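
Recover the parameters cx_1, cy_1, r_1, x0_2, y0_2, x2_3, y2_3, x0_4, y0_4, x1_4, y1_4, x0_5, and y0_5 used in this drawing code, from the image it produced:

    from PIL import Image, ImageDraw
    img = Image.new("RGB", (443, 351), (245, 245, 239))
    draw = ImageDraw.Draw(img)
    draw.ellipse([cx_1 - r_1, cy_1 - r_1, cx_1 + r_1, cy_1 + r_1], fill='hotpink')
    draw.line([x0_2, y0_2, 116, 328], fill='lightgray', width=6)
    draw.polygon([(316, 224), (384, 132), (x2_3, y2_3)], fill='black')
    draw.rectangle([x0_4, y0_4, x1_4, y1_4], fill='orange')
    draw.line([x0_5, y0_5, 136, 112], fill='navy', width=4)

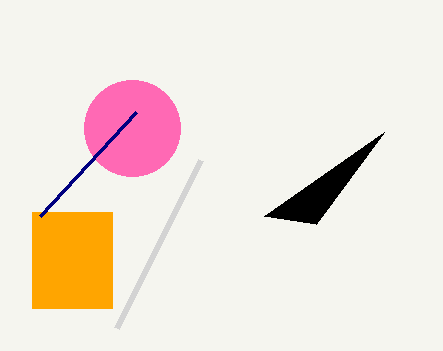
cx_1 = 132
cy_1 = 128
r_1 = 48
x0_2 = 200
y0_2 = 160
x2_3 = 264
y2_3 = 216
x0_4 = 32
y0_4 = 212
x1_4 = 112
y1_4 = 308
x0_5 = 40
y0_5 = 216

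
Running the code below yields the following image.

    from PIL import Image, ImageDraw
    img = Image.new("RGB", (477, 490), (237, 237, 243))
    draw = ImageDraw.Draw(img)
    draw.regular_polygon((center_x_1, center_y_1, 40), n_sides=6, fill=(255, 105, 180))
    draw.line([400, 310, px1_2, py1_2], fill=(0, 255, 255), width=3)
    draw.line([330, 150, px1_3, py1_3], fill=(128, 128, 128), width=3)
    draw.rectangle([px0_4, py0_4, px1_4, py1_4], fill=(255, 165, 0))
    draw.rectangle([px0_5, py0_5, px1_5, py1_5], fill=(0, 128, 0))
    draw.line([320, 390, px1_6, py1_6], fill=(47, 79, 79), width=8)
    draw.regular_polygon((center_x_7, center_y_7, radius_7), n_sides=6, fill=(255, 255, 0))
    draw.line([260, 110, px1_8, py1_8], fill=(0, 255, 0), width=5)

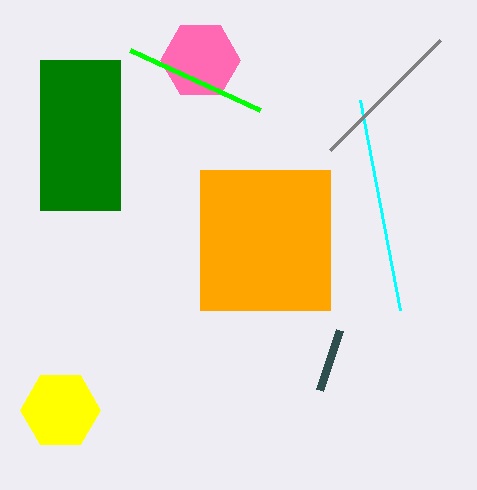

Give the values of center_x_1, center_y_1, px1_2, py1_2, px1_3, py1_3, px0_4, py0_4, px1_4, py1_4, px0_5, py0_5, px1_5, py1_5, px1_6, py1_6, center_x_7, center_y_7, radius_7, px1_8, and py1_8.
center_x_1 = 200
center_y_1 = 60
px1_2 = 360
py1_2 = 100
px1_3 = 440
py1_3 = 40
px0_4 = 200
py0_4 = 170
px1_4 = 330
py1_4 = 310
px0_5 = 40
py0_5 = 60
px1_5 = 120
py1_5 = 210
px1_6 = 340
py1_6 = 330
center_x_7 = 60
center_y_7 = 410
radius_7 = 40
px1_8 = 130
py1_8 = 50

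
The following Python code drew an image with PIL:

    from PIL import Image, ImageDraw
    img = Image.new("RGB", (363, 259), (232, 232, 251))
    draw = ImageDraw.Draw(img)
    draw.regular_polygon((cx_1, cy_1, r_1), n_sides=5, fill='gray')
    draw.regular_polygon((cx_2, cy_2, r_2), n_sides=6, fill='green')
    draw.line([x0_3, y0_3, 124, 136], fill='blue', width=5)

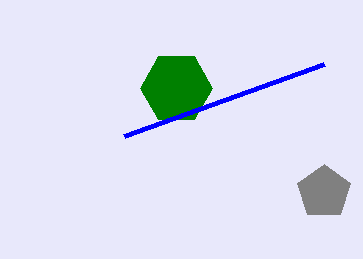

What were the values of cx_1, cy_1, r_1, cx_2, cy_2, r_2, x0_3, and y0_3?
cx_1 = 324; cy_1 = 192; r_1 = 28; cx_2 = 176; cy_2 = 88; r_2 = 36; x0_3 = 324; y0_3 = 64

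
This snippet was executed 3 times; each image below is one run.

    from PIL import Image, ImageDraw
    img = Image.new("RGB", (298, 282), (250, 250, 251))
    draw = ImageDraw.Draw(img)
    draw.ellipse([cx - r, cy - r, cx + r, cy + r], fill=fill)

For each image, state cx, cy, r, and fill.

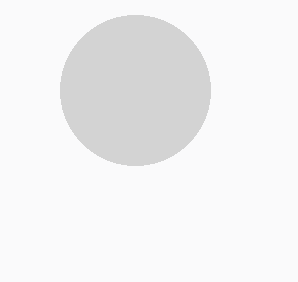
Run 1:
cx = 135
cy = 90
r = 75
fill = 'lightgray'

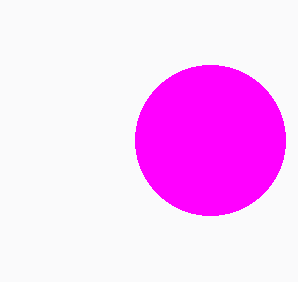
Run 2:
cx = 210; cy = 140; r = 75; fill = 'magenta'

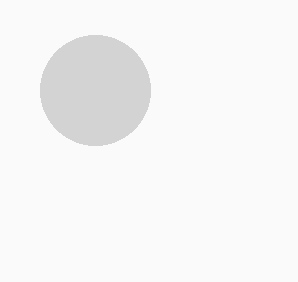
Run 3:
cx = 95; cy = 90; r = 55; fill = 'lightgray'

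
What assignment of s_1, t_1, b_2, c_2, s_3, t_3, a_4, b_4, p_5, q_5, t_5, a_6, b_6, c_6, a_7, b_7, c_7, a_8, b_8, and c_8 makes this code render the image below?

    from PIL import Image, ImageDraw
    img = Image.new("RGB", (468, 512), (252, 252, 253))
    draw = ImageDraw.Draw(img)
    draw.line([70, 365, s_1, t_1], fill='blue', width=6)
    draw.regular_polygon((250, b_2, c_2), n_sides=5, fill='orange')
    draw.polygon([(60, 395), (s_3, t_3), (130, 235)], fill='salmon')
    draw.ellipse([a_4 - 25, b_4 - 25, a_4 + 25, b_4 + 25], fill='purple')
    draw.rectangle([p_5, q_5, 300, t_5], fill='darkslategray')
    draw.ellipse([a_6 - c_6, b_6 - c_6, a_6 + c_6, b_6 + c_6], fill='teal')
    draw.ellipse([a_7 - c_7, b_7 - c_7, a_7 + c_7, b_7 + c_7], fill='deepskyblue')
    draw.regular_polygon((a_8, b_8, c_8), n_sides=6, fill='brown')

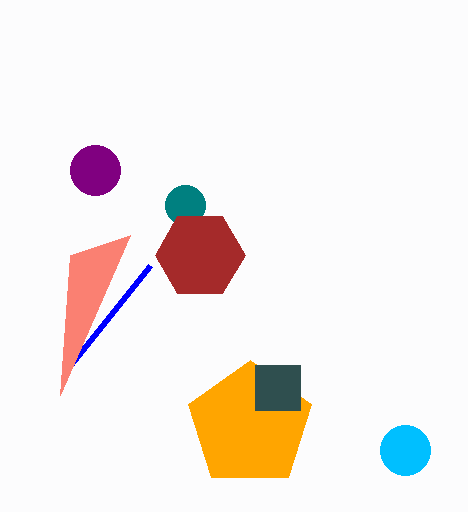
s_1 = 150, t_1 = 265, b_2 = 425, c_2 = 65, s_3 = 70, t_3 = 255, a_4 = 95, b_4 = 170, p_5 = 255, q_5 = 365, t_5 = 410, a_6 = 185, b_6 = 205, c_6 = 20, a_7 = 405, b_7 = 450, c_7 = 25, a_8 = 200, b_8 = 255, c_8 = 45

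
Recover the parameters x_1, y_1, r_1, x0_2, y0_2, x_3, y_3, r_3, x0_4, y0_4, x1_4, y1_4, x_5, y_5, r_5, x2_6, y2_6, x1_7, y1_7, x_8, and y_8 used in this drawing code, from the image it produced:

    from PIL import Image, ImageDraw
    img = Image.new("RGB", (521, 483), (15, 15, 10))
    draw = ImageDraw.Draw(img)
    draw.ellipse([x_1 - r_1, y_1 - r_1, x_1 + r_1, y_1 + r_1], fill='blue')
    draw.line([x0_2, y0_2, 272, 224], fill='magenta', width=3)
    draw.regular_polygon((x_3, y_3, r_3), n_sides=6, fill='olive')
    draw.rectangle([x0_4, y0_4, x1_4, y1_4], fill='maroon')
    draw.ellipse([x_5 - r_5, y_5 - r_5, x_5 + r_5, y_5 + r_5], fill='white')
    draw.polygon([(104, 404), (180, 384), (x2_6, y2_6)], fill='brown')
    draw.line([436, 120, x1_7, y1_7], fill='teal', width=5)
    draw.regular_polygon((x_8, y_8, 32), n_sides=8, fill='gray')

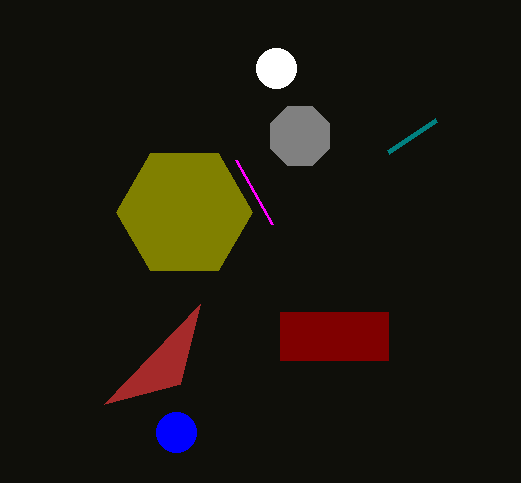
x_1 = 176
y_1 = 432
r_1 = 20
x0_2 = 236
y0_2 = 160
x_3 = 184
y_3 = 212
r_3 = 68
x0_4 = 280
y0_4 = 312
x1_4 = 388
y1_4 = 360
x_5 = 276
y_5 = 68
r_5 = 20
x2_6 = 200
y2_6 = 304
x1_7 = 388
y1_7 = 152
x_8 = 300
y_8 = 136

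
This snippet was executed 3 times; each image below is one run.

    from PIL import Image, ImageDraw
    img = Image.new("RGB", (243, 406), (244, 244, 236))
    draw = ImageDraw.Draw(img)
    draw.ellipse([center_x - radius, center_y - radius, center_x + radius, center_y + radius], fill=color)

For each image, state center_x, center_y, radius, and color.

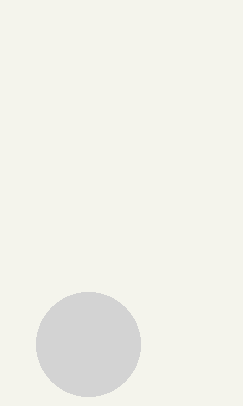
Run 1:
center_x = 88, center_y = 344, radius = 52, color = 'lightgray'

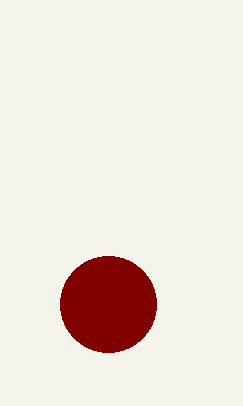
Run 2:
center_x = 108
center_y = 304
radius = 48
color = 'maroon'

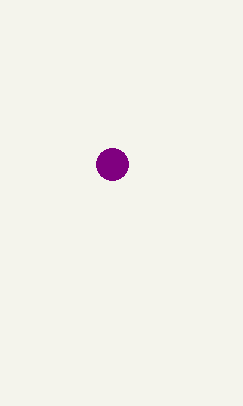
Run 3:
center_x = 112, center_y = 164, radius = 16, color = 'purple'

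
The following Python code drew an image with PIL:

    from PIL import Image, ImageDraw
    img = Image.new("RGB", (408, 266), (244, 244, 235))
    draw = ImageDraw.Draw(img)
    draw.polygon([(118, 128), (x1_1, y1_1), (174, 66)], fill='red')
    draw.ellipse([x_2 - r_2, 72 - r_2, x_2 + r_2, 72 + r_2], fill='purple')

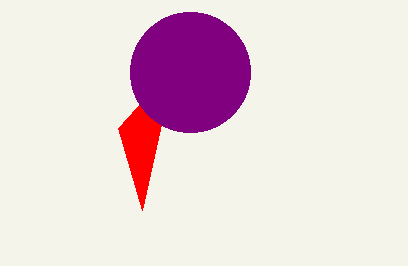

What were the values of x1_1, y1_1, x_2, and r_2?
x1_1 = 142
y1_1 = 210
x_2 = 190
r_2 = 60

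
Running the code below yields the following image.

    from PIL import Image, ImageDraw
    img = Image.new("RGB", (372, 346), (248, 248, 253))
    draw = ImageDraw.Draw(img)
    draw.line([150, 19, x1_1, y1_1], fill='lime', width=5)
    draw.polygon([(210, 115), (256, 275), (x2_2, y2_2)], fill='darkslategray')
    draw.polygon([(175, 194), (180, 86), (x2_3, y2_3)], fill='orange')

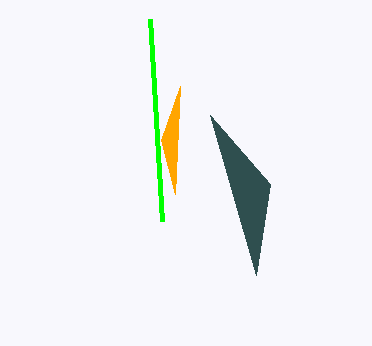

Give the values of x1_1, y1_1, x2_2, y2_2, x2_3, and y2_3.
x1_1 = 162
y1_1 = 221
x2_2 = 270
y2_2 = 184
x2_3 = 161
y2_3 = 140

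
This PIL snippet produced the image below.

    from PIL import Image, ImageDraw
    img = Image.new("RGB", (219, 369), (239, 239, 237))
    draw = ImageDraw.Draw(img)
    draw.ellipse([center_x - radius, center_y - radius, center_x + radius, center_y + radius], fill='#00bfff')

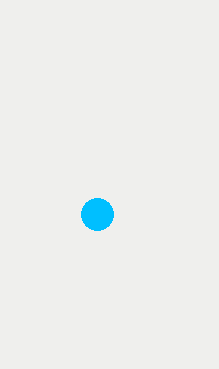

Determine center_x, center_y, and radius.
center_x = 97, center_y = 214, radius = 16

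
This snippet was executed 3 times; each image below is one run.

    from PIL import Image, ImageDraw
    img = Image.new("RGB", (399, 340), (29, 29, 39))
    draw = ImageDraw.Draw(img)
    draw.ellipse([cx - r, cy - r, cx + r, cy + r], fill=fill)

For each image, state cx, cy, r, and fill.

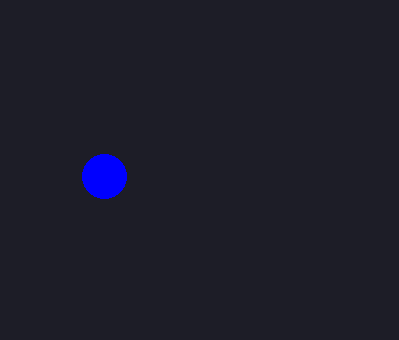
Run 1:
cx = 104, cy = 176, r = 22, fill = 'blue'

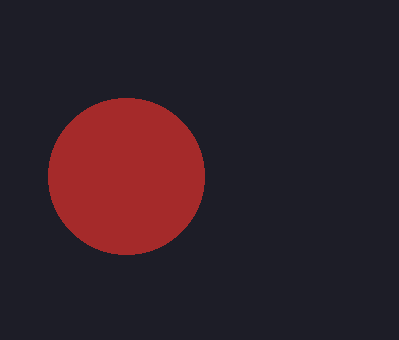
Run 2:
cx = 126; cy = 176; r = 78; fill = 'brown'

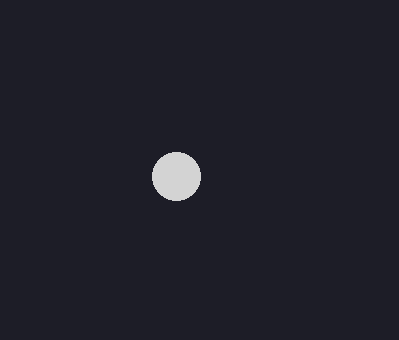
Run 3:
cx = 176, cy = 176, r = 24, fill = 'lightgray'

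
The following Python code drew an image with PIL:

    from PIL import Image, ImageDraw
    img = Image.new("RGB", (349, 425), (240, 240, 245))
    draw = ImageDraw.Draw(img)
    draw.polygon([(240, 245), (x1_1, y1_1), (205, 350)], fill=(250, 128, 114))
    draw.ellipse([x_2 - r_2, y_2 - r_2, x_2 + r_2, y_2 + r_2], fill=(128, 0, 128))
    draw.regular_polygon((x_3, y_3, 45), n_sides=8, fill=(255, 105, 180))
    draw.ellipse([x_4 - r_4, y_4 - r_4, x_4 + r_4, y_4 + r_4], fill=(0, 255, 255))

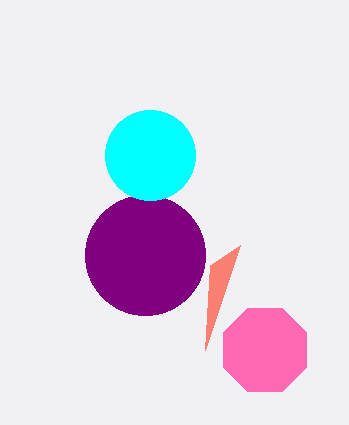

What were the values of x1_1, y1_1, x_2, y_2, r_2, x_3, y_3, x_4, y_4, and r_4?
x1_1 = 210, y1_1 = 265, x_2 = 145, y_2 = 255, r_2 = 60, x_3 = 265, y_3 = 350, x_4 = 150, y_4 = 155, r_4 = 45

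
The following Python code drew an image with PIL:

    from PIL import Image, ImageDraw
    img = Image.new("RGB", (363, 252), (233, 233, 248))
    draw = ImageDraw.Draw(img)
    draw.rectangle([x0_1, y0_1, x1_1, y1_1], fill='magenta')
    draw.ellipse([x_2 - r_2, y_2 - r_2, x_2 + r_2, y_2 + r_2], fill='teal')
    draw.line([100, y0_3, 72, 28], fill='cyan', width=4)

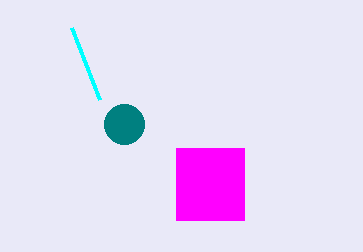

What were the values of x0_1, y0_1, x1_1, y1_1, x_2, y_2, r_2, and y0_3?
x0_1 = 176; y0_1 = 148; x1_1 = 244; y1_1 = 220; x_2 = 124; y_2 = 124; r_2 = 20; y0_3 = 100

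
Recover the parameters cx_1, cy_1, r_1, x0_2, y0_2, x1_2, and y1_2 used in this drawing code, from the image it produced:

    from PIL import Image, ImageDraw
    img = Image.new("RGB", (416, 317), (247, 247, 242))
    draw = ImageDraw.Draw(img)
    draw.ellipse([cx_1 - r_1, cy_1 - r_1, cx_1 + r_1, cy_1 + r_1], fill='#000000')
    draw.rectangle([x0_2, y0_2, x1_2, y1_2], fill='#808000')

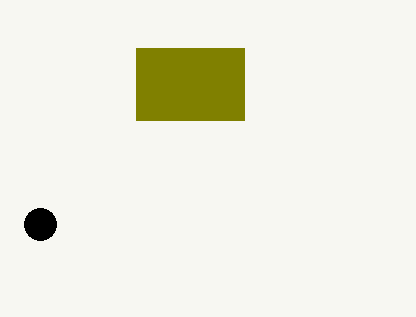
cx_1 = 40; cy_1 = 224; r_1 = 16; x0_2 = 136; y0_2 = 48; x1_2 = 244; y1_2 = 120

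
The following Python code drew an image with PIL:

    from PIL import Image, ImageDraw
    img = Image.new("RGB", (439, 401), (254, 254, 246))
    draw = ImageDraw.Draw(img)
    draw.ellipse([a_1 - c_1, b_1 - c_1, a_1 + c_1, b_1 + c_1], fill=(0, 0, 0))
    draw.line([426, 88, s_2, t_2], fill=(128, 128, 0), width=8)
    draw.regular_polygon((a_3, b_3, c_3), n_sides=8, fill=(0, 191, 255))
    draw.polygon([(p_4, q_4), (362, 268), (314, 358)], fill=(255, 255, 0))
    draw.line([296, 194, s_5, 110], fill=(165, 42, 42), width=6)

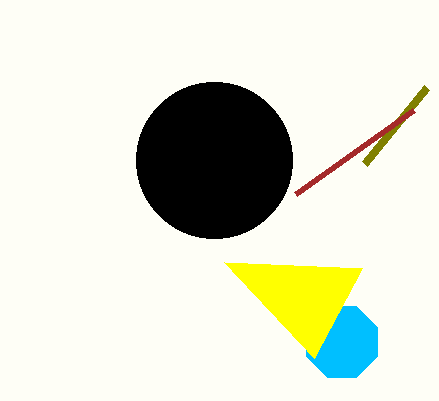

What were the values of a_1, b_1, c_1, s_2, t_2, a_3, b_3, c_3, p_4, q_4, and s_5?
a_1 = 214, b_1 = 160, c_1 = 78, s_2 = 364, t_2 = 164, a_3 = 342, b_3 = 342, c_3 = 38, p_4 = 224, q_4 = 262, s_5 = 414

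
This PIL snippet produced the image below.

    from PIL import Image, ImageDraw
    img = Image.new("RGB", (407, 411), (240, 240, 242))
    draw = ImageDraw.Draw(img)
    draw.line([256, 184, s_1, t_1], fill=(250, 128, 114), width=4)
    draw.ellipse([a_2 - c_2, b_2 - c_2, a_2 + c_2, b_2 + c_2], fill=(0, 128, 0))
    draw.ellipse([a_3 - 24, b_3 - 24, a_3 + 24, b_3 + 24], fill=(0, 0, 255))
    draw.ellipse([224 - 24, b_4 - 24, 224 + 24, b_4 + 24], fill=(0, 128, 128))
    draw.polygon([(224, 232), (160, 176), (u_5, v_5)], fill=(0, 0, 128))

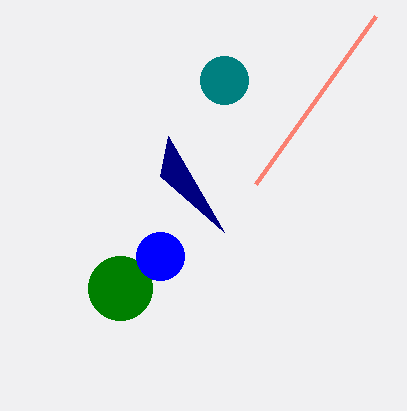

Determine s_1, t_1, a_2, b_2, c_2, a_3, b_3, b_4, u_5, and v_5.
s_1 = 376
t_1 = 16
a_2 = 120
b_2 = 288
c_2 = 32
a_3 = 160
b_3 = 256
b_4 = 80
u_5 = 168
v_5 = 136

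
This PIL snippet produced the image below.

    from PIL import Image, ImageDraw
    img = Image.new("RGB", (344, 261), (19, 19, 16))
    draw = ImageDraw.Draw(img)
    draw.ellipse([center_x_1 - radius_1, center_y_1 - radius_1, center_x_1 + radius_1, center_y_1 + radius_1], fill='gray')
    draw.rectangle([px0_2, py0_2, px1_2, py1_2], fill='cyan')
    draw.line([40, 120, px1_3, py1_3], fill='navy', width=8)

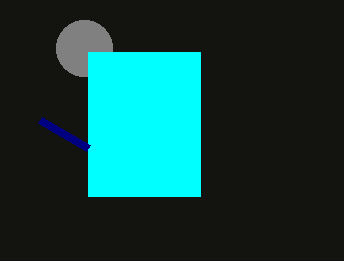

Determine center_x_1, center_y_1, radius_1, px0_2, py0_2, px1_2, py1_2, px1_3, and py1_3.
center_x_1 = 84, center_y_1 = 48, radius_1 = 28, px0_2 = 88, py0_2 = 52, px1_2 = 200, py1_2 = 196, px1_3 = 88, py1_3 = 148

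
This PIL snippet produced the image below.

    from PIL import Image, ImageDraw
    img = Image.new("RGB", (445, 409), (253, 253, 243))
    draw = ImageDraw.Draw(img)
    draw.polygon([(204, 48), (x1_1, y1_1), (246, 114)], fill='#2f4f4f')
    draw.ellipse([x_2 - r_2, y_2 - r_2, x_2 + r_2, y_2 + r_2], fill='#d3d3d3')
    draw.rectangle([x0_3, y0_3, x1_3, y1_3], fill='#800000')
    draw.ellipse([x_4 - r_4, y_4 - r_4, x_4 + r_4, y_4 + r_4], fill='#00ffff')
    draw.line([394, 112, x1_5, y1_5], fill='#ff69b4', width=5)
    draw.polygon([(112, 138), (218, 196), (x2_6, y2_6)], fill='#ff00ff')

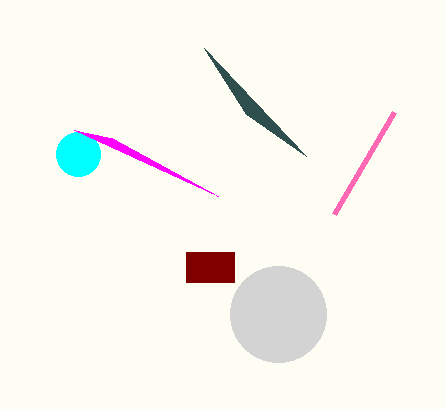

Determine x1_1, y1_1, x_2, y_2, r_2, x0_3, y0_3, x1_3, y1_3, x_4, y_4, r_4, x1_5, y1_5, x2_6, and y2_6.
x1_1 = 306; y1_1 = 156; x_2 = 278; y_2 = 314; r_2 = 48; x0_3 = 186; y0_3 = 252; x1_3 = 234; y1_3 = 282; x_4 = 78; y_4 = 154; r_4 = 22; x1_5 = 334; y1_5 = 214; x2_6 = 74; y2_6 = 130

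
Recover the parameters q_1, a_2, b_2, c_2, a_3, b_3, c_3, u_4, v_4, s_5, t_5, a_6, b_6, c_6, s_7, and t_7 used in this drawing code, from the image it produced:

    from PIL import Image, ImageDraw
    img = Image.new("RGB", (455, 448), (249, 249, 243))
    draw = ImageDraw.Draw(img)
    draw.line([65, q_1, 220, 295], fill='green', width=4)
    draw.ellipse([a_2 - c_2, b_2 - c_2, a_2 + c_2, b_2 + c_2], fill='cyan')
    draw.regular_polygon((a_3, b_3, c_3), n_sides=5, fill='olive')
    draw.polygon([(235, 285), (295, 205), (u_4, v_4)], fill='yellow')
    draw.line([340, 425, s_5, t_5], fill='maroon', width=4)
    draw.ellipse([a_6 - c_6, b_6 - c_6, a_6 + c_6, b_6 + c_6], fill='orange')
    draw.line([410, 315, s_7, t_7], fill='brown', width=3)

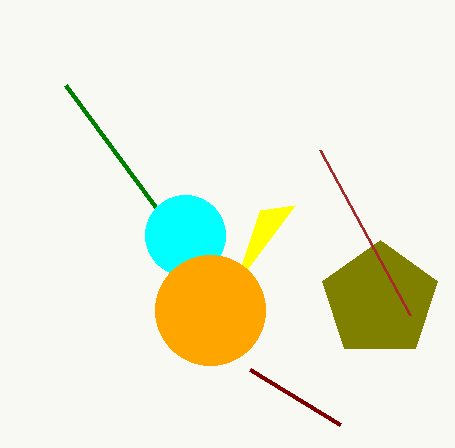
q_1 = 85; a_2 = 185; b_2 = 235; c_2 = 40; a_3 = 380; b_3 = 300; c_3 = 60; u_4 = 260; v_4 = 210; s_5 = 250; t_5 = 370; a_6 = 210; b_6 = 310; c_6 = 55; s_7 = 320; t_7 = 150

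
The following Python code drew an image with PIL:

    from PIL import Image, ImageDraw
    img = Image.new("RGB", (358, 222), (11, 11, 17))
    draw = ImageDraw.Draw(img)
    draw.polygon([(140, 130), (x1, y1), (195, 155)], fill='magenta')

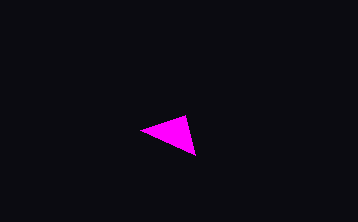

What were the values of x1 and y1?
x1 = 185; y1 = 115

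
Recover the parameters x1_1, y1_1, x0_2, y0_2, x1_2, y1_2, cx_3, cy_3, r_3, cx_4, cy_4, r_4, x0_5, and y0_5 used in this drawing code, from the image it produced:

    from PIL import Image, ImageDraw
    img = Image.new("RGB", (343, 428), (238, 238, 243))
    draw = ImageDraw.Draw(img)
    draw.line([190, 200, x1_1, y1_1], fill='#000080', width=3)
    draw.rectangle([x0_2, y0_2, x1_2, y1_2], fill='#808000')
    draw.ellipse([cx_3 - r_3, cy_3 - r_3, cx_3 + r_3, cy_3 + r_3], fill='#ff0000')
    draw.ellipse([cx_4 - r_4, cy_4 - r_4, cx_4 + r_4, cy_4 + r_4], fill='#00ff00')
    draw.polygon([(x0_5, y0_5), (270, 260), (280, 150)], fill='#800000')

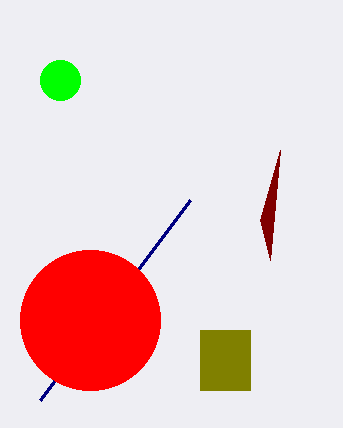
x1_1 = 40
y1_1 = 400
x0_2 = 200
y0_2 = 330
x1_2 = 250
y1_2 = 390
cx_3 = 90
cy_3 = 320
r_3 = 70
cx_4 = 60
cy_4 = 80
r_4 = 20
x0_5 = 260
y0_5 = 220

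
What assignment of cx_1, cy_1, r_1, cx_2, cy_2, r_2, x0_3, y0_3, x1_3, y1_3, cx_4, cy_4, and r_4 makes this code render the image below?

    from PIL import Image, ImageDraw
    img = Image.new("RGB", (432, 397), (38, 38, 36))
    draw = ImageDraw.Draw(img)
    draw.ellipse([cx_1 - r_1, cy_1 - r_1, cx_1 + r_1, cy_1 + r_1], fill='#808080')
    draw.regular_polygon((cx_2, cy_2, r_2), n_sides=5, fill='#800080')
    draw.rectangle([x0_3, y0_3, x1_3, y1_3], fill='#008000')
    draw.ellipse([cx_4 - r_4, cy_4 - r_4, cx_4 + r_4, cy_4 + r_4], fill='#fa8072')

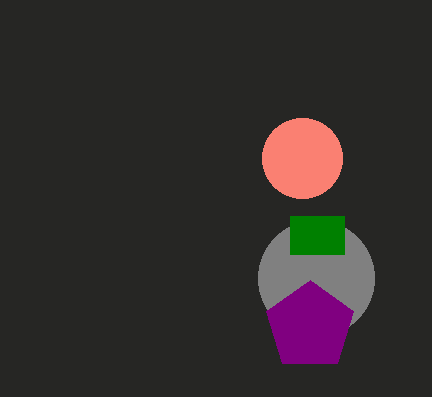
cx_1 = 316
cy_1 = 278
r_1 = 58
cx_2 = 310
cy_2 = 326
r_2 = 46
x0_3 = 290
y0_3 = 216
x1_3 = 344
y1_3 = 254
cx_4 = 302
cy_4 = 158
r_4 = 40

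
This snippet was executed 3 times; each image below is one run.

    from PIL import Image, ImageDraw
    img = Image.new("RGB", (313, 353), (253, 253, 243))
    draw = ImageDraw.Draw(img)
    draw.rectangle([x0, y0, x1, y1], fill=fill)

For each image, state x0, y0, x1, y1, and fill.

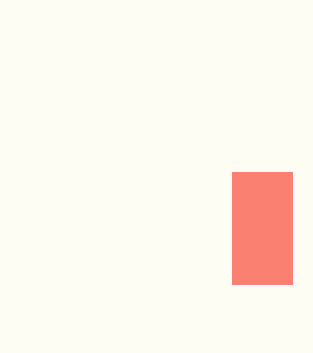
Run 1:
x0 = 232; y0 = 172; x1 = 292; y1 = 284; fill = 'salmon'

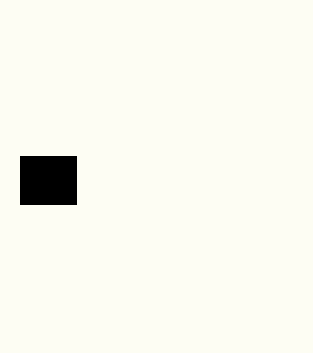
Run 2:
x0 = 20; y0 = 156; x1 = 76; y1 = 204; fill = 'black'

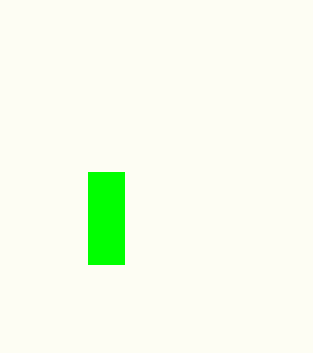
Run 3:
x0 = 88, y0 = 172, x1 = 124, y1 = 264, fill = 'lime'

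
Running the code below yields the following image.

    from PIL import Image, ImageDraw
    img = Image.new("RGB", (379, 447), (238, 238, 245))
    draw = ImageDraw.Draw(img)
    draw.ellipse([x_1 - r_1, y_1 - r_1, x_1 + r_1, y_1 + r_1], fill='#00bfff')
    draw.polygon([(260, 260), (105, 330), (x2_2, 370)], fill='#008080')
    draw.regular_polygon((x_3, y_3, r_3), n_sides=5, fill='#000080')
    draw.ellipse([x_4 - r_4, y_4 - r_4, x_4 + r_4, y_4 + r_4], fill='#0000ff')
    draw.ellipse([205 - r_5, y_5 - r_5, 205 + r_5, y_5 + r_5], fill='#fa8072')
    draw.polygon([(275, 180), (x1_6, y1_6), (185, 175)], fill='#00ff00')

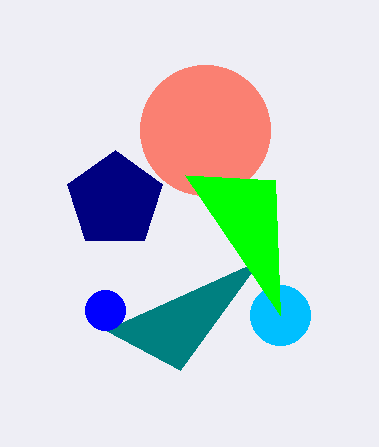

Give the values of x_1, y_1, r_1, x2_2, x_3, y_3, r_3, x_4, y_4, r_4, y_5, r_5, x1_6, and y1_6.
x_1 = 280; y_1 = 315; r_1 = 30; x2_2 = 180; x_3 = 115; y_3 = 200; r_3 = 50; x_4 = 105; y_4 = 310; r_4 = 20; y_5 = 130; r_5 = 65; x1_6 = 280; y1_6 = 315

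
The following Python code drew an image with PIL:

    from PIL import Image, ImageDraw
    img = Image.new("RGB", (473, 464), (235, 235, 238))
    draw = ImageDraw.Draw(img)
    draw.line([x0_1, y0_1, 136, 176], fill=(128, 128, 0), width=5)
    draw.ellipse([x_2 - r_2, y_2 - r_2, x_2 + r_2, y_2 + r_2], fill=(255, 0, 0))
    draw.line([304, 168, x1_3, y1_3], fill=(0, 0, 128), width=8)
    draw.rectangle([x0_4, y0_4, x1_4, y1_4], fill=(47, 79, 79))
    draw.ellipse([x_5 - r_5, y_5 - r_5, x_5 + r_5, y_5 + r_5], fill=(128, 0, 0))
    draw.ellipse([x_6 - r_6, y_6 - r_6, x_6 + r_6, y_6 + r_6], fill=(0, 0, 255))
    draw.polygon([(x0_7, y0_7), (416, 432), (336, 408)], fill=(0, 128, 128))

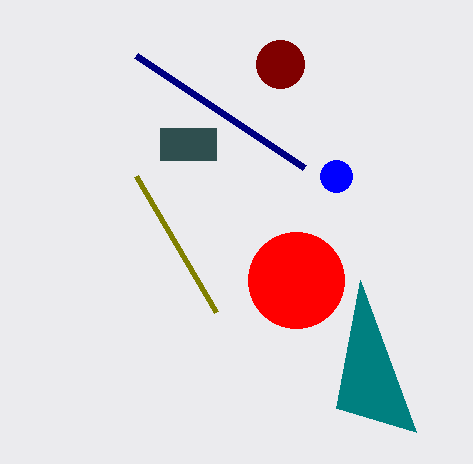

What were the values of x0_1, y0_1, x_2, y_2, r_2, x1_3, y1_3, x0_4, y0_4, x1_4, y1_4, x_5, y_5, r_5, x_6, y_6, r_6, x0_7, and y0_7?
x0_1 = 216; y0_1 = 312; x_2 = 296; y_2 = 280; r_2 = 48; x1_3 = 136; y1_3 = 56; x0_4 = 160; y0_4 = 128; x1_4 = 216; y1_4 = 160; x_5 = 280; y_5 = 64; r_5 = 24; x_6 = 336; y_6 = 176; r_6 = 16; x0_7 = 360; y0_7 = 280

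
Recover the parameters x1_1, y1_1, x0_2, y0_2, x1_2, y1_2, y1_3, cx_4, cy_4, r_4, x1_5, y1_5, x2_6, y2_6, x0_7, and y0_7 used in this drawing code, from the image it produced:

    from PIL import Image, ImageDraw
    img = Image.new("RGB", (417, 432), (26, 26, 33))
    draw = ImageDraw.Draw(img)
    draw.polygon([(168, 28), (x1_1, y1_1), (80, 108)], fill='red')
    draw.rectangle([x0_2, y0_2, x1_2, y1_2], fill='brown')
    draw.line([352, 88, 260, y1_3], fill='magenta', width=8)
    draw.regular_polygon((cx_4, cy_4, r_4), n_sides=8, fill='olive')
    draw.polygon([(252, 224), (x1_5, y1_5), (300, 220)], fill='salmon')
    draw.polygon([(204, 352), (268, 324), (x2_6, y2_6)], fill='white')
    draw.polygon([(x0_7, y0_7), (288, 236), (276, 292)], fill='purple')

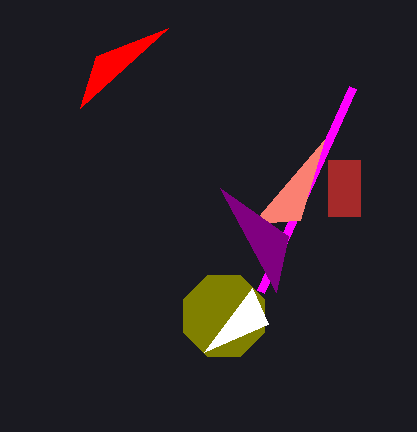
x1_1 = 96; y1_1 = 56; x0_2 = 328; y0_2 = 160; x1_2 = 360; y1_2 = 216; y1_3 = 292; cx_4 = 224; cy_4 = 316; r_4 = 44; x1_5 = 324; y1_5 = 140; x2_6 = 252; y2_6 = 288; x0_7 = 220; y0_7 = 188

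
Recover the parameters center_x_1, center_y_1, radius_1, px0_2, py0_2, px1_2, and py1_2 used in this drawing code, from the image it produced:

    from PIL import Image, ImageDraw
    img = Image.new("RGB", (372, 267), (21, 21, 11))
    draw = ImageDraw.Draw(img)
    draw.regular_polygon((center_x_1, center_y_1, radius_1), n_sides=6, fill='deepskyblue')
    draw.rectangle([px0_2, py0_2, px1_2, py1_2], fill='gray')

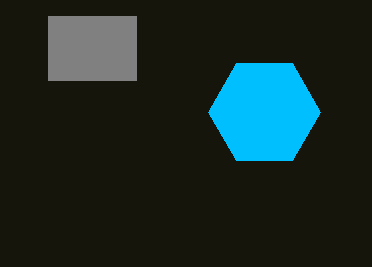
center_x_1 = 264, center_y_1 = 112, radius_1 = 56, px0_2 = 48, py0_2 = 16, px1_2 = 136, py1_2 = 80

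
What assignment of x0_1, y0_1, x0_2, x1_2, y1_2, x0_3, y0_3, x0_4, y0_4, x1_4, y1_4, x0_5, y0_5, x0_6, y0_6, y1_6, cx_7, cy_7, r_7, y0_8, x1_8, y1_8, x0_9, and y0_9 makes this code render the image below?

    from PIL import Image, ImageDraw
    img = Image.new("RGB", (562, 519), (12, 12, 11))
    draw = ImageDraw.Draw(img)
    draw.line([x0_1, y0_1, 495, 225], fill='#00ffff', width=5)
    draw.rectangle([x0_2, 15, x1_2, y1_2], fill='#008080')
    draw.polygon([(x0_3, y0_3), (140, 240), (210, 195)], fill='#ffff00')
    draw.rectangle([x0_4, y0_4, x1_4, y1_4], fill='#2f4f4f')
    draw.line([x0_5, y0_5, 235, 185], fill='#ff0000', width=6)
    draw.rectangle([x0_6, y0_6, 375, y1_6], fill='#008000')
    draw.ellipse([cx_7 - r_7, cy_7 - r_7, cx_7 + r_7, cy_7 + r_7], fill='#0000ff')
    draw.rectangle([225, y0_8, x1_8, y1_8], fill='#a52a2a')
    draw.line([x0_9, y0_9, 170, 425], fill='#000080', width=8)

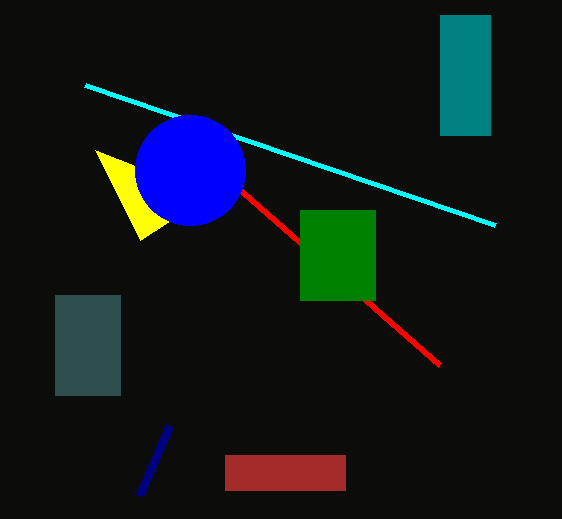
x0_1 = 85; y0_1 = 85; x0_2 = 440; x1_2 = 490; y1_2 = 135; x0_3 = 95; y0_3 = 150; x0_4 = 55; y0_4 = 295; x1_4 = 120; y1_4 = 395; x0_5 = 440; y0_5 = 365; x0_6 = 300; y0_6 = 210; y1_6 = 300; cx_7 = 190; cy_7 = 170; r_7 = 55; y0_8 = 455; x1_8 = 345; y1_8 = 490; x0_9 = 140; y0_9 = 495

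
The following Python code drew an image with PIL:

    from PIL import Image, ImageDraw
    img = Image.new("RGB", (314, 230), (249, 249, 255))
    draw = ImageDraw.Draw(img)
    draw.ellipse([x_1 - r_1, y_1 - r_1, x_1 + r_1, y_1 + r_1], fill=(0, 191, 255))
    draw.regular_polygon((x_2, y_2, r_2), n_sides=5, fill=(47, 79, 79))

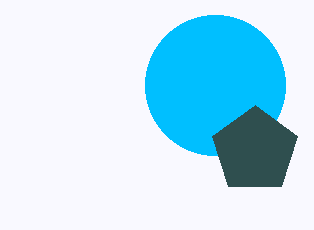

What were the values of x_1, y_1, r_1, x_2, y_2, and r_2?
x_1 = 215, y_1 = 85, r_1 = 70, x_2 = 255, y_2 = 150, r_2 = 45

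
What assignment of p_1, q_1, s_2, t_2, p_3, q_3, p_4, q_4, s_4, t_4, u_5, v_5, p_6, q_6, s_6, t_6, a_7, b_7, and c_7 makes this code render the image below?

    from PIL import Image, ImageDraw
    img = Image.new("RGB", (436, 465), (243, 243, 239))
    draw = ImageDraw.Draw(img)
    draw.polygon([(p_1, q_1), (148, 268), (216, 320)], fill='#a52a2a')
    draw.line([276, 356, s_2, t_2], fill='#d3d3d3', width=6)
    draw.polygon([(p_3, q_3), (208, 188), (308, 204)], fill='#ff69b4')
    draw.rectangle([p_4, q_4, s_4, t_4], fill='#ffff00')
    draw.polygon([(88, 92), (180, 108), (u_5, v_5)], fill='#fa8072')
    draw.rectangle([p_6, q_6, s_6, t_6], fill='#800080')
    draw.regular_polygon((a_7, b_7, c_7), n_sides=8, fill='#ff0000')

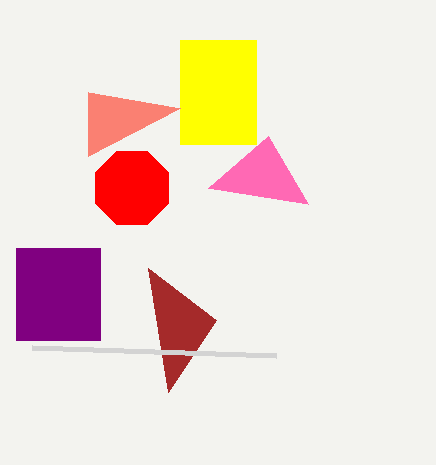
p_1 = 168
q_1 = 392
s_2 = 32
t_2 = 348
p_3 = 268
q_3 = 136
p_4 = 180
q_4 = 40
s_4 = 256
t_4 = 144
u_5 = 88
v_5 = 156
p_6 = 16
q_6 = 248
s_6 = 100
t_6 = 340
a_7 = 132
b_7 = 188
c_7 = 40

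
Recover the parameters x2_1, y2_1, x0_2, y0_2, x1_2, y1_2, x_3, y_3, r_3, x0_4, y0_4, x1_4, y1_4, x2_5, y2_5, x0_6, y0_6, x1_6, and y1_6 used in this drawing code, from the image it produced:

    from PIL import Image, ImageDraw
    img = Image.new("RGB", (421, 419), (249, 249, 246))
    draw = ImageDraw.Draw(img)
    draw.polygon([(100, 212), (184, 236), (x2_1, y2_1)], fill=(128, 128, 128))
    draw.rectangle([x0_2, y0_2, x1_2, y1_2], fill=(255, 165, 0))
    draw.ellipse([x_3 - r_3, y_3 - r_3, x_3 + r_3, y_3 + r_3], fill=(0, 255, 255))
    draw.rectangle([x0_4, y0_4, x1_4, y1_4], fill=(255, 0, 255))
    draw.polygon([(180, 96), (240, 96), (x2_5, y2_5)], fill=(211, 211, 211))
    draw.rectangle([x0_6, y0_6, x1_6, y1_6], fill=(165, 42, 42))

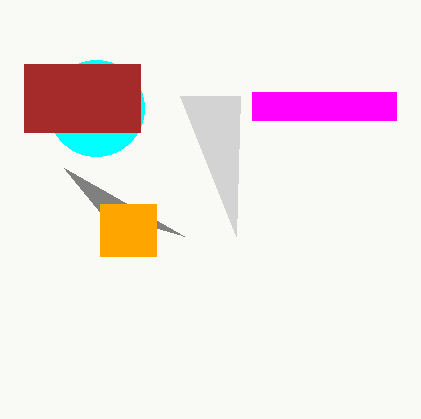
x2_1 = 64; y2_1 = 168; x0_2 = 100; y0_2 = 204; x1_2 = 156; y1_2 = 256; x_3 = 96; y_3 = 108; r_3 = 48; x0_4 = 252; y0_4 = 92; x1_4 = 396; y1_4 = 120; x2_5 = 236; y2_5 = 236; x0_6 = 24; y0_6 = 64; x1_6 = 140; y1_6 = 132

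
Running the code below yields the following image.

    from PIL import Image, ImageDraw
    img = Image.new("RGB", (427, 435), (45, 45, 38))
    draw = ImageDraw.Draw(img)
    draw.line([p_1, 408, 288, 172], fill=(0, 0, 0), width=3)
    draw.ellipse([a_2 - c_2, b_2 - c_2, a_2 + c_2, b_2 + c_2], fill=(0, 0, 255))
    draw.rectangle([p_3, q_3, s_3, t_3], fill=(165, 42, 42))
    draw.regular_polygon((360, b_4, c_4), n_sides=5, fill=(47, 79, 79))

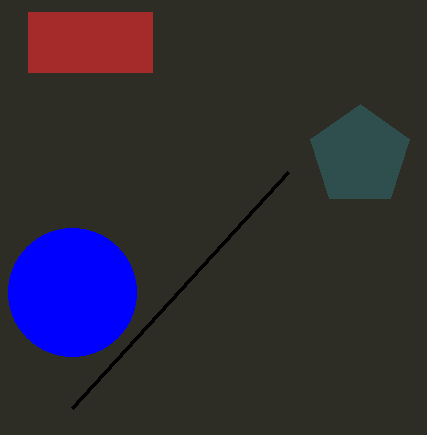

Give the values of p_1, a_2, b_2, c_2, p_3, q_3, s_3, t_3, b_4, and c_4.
p_1 = 72; a_2 = 72; b_2 = 292; c_2 = 64; p_3 = 28; q_3 = 12; s_3 = 152; t_3 = 72; b_4 = 156; c_4 = 52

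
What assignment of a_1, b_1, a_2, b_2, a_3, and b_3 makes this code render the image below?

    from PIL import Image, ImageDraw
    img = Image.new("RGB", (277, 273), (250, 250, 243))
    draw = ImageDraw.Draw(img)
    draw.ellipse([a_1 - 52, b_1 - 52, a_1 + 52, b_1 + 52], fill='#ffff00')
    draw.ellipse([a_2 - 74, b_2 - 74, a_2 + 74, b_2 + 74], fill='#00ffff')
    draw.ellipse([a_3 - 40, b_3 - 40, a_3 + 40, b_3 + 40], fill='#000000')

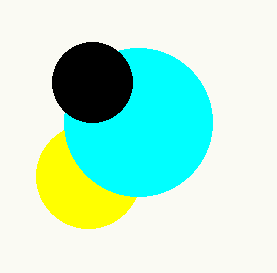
a_1 = 88
b_1 = 176
a_2 = 138
b_2 = 122
a_3 = 92
b_3 = 82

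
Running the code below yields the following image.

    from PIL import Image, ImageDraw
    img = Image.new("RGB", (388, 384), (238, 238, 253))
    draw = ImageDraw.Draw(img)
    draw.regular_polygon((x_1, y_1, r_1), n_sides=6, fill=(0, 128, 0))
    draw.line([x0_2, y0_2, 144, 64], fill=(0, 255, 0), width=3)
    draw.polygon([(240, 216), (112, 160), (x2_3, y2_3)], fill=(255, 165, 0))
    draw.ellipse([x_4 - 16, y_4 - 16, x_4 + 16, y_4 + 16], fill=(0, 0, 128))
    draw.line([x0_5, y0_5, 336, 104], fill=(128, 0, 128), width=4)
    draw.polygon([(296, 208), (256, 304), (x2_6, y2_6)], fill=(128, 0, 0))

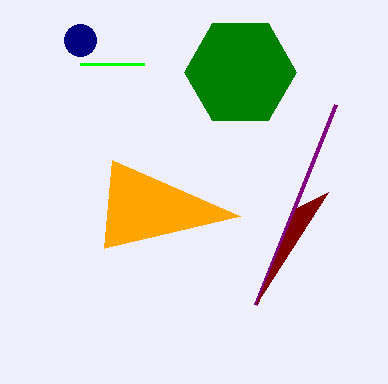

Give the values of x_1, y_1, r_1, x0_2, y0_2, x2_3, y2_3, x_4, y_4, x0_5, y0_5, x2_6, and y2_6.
x_1 = 240
y_1 = 72
r_1 = 56
x0_2 = 80
y0_2 = 64
x2_3 = 104
y2_3 = 248
x_4 = 80
y_4 = 40
x0_5 = 256
y0_5 = 304
x2_6 = 328
y2_6 = 192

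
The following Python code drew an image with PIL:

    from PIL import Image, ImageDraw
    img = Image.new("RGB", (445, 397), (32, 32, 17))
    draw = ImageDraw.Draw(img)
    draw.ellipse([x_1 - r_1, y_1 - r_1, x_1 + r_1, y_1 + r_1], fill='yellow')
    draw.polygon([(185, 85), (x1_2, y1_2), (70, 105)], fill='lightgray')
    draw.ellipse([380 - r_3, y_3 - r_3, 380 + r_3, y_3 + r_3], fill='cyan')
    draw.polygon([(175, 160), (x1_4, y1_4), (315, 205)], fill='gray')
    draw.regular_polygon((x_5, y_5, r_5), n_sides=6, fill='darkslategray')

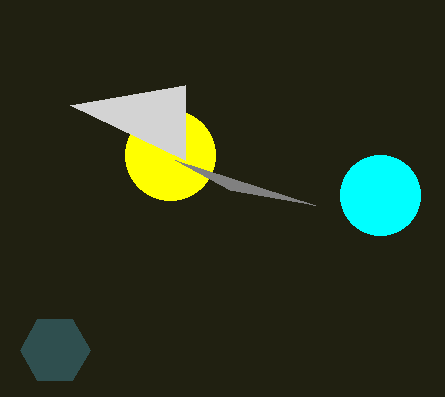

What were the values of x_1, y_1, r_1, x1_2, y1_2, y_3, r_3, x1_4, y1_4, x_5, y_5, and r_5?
x_1 = 170
y_1 = 155
r_1 = 45
x1_2 = 185
y1_2 = 160
y_3 = 195
r_3 = 40
x1_4 = 230
y1_4 = 190
x_5 = 55
y_5 = 350
r_5 = 35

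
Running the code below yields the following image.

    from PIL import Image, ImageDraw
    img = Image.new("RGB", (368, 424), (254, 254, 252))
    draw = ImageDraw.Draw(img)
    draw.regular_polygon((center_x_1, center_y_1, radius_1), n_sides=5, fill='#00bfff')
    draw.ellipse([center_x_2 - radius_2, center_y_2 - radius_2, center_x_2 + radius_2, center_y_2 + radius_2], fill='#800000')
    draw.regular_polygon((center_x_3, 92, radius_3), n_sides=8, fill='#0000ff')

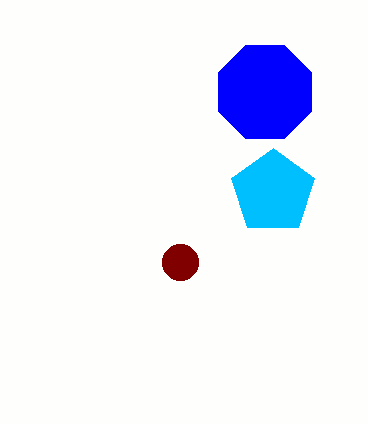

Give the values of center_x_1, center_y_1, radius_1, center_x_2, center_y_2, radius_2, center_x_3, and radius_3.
center_x_1 = 273, center_y_1 = 192, radius_1 = 44, center_x_2 = 180, center_y_2 = 262, radius_2 = 18, center_x_3 = 265, radius_3 = 50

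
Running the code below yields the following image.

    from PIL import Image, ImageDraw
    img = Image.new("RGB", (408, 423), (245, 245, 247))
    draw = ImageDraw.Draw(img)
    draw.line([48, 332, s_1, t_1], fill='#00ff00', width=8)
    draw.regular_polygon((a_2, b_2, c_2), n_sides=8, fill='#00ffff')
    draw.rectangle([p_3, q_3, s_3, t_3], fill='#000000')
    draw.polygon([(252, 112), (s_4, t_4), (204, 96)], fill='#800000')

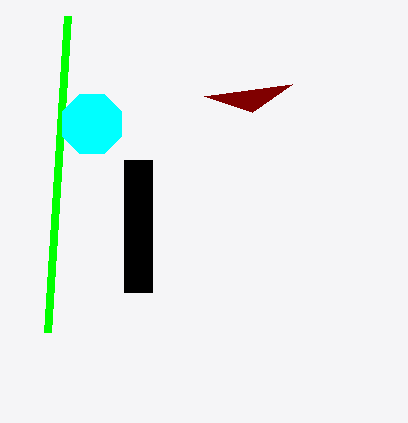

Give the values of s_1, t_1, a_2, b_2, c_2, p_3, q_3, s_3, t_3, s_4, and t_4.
s_1 = 68, t_1 = 16, a_2 = 92, b_2 = 124, c_2 = 32, p_3 = 124, q_3 = 160, s_3 = 152, t_3 = 292, s_4 = 292, t_4 = 84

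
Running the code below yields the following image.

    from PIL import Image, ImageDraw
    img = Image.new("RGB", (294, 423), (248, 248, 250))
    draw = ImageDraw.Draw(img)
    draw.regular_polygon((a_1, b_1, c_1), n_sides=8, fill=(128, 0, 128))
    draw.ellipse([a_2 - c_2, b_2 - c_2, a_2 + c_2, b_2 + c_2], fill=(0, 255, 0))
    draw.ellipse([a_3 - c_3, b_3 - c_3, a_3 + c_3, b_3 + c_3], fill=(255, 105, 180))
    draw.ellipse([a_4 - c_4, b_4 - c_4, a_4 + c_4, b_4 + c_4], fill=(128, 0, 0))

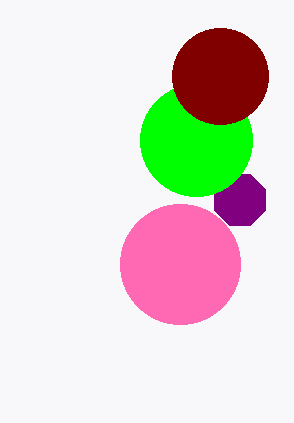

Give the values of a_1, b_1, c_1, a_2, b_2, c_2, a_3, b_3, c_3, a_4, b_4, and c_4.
a_1 = 240; b_1 = 200; c_1 = 28; a_2 = 196; b_2 = 140; c_2 = 56; a_3 = 180; b_3 = 264; c_3 = 60; a_4 = 220; b_4 = 76; c_4 = 48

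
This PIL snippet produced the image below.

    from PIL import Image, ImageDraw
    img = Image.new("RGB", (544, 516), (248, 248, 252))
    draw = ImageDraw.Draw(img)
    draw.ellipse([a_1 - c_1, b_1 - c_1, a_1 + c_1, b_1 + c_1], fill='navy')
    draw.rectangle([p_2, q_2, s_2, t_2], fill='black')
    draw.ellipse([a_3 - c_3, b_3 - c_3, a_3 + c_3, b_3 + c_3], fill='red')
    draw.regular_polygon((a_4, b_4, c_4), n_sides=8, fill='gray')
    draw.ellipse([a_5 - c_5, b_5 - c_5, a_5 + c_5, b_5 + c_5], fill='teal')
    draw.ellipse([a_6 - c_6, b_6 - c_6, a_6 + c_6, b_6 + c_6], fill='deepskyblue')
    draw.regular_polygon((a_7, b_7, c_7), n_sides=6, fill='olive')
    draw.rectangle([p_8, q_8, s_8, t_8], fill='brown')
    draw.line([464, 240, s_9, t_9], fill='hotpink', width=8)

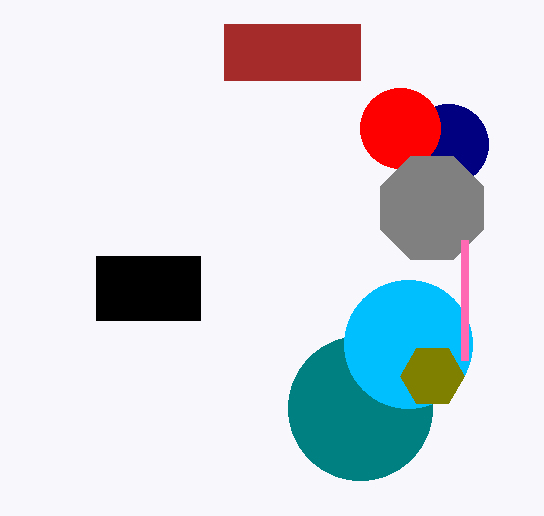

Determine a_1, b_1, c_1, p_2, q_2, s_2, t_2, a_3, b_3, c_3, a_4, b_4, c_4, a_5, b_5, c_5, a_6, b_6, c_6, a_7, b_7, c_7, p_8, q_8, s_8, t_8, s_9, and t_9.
a_1 = 448
b_1 = 144
c_1 = 40
p_2 = 96
q_2 = 256
s_2 = 200
t_2 = 320
a_3 = 400
b_3 = 128
c_3 = 40
a_4 = 432
b_4 = 208
c_4 = 56
a_5 = 360
b_5 = 408
c_5 = 72
a_6 = 408
b_6 = 344
c_6 = 64
a_7 = 432
b_7 = 376
c_7 = 32
p_8 = 224
q_8 = 24
s_8 = 360
t_8 = 80
s_9 = 464
t_9 = 360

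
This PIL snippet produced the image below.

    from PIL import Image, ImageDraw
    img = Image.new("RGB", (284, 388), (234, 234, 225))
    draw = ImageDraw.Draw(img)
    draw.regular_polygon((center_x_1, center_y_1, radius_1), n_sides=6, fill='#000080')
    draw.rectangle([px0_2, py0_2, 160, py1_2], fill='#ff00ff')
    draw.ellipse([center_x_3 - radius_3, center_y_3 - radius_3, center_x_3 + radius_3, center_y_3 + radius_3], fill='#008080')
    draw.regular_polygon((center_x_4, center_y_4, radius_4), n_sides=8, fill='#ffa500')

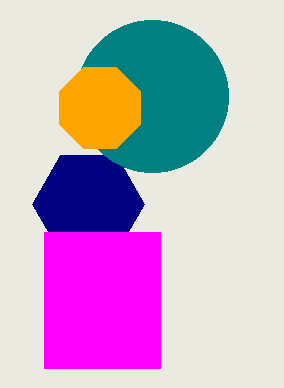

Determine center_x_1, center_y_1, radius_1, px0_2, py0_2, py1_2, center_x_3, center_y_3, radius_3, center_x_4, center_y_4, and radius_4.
center_x_1 = 88
center_y_1 = 204
radius_1 = 56
px0_2 = 44
py0_2 = 232
py1_2 = 368
center_x_3 = 152
center_y_3 = 96
radius_3 = 76
center_x_4 = 100
center_y_4 = 108
radius_4 = 44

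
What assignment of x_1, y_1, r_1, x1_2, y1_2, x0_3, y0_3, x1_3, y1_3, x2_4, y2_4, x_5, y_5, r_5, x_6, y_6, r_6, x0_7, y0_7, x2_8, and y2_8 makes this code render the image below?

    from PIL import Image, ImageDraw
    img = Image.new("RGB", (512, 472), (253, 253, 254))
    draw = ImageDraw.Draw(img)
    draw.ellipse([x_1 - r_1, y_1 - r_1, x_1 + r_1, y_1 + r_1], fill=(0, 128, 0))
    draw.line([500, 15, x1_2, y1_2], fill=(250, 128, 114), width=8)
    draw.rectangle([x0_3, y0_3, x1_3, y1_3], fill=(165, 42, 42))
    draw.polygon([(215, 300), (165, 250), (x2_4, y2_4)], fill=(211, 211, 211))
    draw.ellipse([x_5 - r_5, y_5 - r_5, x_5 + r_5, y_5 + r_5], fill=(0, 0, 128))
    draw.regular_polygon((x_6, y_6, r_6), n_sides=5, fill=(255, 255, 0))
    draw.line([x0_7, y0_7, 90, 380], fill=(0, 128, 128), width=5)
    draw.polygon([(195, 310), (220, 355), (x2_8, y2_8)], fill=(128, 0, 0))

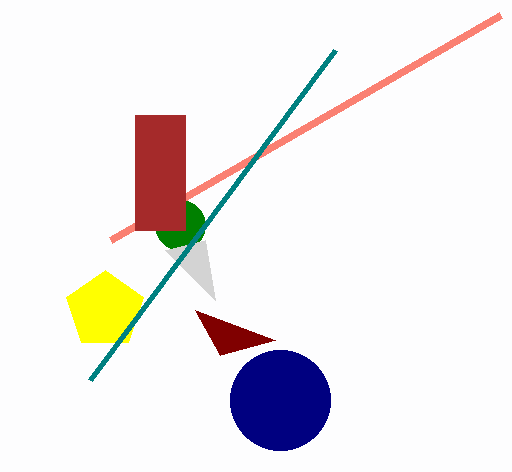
x_1 = 180, y_1 = 225, r_1 = 25, x1_2 = 110, y1_2 = 240, x0_3 = 135, y0_3 = 115, x1_3 = 185, y1_3 = 230, x2_4 = 205, y2_4 = 240, x_5 = 280, y_5 = 400, r_5 = 50, x_6 = 105, y_6 = 310, r_6 = 40, x0_7 = 335, y0_7 = 50, x2_8 = 275, y2_8 = 340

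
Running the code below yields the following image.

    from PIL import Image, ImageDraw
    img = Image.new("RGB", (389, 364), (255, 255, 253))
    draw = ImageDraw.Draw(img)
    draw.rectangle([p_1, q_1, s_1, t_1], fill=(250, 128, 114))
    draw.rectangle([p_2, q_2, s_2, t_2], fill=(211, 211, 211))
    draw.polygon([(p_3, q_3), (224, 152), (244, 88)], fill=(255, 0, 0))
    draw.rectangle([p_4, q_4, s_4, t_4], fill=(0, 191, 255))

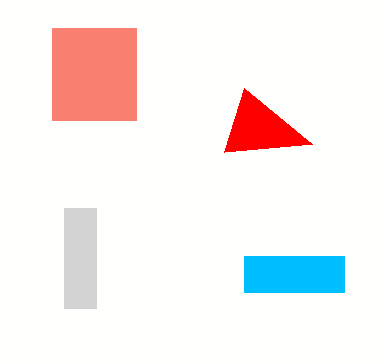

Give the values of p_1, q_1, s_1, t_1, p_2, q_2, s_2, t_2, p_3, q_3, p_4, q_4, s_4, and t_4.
p_1 = 52; q_1 = 28; s_1 = 136; t_1 = 120; p_2 = 64; q_2 = 208; s_2 = 96; t_2 = 308; p_3 = 312; q_3 = 144; p_4 = 244; q_4 = 256; s_4 = 344; t_4 = 292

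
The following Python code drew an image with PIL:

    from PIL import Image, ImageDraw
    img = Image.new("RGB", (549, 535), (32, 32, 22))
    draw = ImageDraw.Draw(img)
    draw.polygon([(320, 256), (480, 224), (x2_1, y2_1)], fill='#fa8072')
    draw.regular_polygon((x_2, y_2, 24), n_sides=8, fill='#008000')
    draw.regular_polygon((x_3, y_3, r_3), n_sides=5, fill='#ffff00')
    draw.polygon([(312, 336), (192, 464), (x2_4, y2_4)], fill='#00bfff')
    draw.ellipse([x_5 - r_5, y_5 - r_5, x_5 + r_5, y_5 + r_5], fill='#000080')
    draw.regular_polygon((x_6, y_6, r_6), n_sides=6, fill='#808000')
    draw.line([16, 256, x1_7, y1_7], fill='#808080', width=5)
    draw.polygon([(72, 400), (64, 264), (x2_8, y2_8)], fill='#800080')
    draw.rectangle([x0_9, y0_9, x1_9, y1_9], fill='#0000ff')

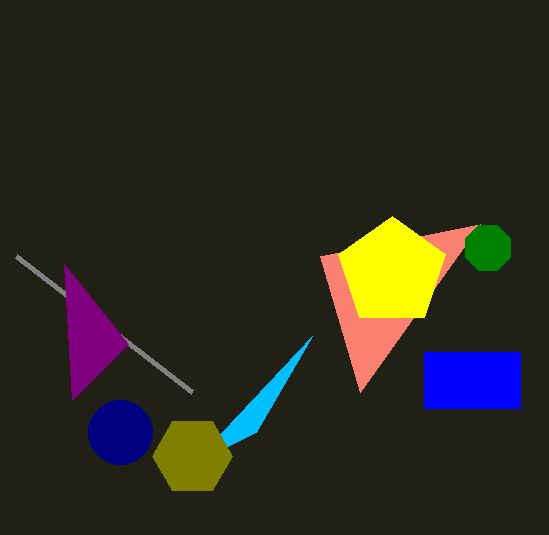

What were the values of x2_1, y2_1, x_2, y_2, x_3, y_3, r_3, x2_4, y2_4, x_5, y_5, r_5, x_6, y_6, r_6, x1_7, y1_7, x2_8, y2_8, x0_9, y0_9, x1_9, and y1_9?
x2_1 = 360; y2_1 = 392; x_2 = 488; y_2 = 248; x_3 = 392; y_3 = 272; r_3 = 56; x2_4 = 256; y2_4 = 432; x_5 = 120; y_5 = 432; r_5 = 32; x_6 = 192; y_6 = 456; r_6 = 40; x1_7 = 192; y1_7 = 392; x2_8 = 128; y2_8 = 344; x0_9 = 424; y0_9 = 352; x1_9 = 520; y1_9 = 408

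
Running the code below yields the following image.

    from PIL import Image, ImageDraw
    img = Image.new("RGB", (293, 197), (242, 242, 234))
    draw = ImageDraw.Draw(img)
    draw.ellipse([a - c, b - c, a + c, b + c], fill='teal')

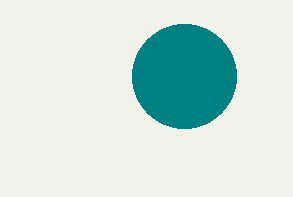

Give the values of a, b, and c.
a = 184; b = 76; c = 52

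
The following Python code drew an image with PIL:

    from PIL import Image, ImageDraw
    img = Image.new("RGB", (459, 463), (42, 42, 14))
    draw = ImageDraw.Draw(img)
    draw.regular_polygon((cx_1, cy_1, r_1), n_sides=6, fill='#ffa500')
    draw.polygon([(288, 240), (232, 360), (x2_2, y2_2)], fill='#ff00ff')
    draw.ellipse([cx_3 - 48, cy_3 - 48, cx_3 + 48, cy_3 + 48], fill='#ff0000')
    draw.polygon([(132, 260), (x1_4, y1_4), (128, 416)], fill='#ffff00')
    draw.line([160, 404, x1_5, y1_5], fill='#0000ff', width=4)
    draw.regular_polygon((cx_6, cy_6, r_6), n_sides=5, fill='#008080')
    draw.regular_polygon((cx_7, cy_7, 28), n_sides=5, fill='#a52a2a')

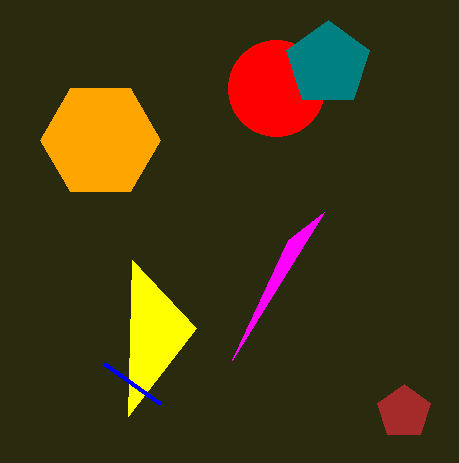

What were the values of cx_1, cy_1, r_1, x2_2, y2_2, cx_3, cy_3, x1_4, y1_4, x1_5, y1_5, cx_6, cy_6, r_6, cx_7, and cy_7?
cx_1 = 100; cy_1 = 140; r_1 = 60; x2_2 = 324; y2_2 = 212; cx_3 = 276; cy_3 = 88; x1_4 = 196; y1_4 = 328; x1_5 = 104; y1_5 = 364; cx_6 = 328; cy_6 = 64; r_6 = 44; cx_7 = 404; cy_7 = 412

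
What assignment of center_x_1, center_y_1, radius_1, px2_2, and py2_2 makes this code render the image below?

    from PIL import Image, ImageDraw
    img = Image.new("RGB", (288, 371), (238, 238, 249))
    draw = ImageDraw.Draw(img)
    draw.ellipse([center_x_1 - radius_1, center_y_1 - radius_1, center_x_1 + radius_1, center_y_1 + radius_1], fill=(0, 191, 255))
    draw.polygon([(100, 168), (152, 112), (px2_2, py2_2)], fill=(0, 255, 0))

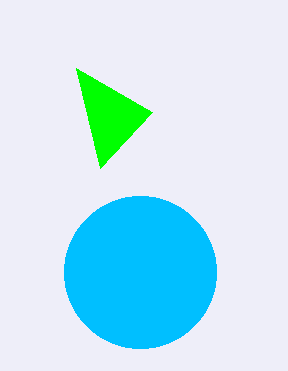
center_x_1 = 140
center_y_1 = 272
radius_1 = 76
px2_2 = 76
py2_2 = 68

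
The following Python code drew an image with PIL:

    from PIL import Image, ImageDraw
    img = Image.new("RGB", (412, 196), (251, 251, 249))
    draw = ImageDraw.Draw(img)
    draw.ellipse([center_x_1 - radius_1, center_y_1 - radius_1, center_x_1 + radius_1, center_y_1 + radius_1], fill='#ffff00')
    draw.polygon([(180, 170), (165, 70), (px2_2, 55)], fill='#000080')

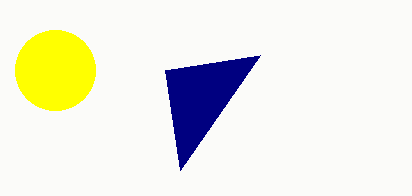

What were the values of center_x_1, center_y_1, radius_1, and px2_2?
center_x_1 = 55; center_y_1 = 70; radius_1 = 40; px2_2 = 260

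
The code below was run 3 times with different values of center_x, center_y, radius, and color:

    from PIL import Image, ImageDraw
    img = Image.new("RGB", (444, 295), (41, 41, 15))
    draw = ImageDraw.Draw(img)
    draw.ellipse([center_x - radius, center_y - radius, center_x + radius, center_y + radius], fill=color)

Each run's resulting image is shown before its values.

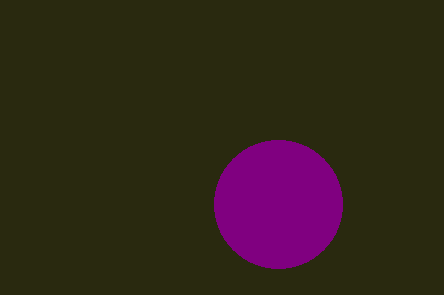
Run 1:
center_x = 278; center_y = 204; radius = 64; color = 'purple'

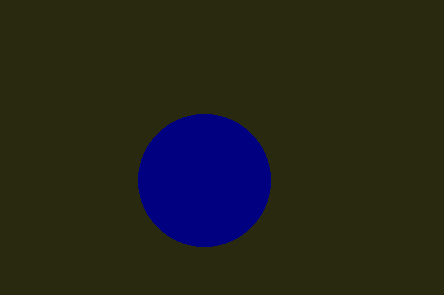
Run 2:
center_x = 204, center_y = 180, radius = 66, color = 'navy'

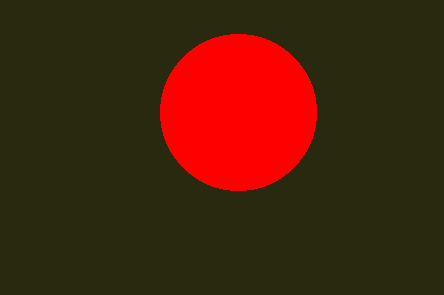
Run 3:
center_x = 238; center_y = 112; radius = 78; color = 'red'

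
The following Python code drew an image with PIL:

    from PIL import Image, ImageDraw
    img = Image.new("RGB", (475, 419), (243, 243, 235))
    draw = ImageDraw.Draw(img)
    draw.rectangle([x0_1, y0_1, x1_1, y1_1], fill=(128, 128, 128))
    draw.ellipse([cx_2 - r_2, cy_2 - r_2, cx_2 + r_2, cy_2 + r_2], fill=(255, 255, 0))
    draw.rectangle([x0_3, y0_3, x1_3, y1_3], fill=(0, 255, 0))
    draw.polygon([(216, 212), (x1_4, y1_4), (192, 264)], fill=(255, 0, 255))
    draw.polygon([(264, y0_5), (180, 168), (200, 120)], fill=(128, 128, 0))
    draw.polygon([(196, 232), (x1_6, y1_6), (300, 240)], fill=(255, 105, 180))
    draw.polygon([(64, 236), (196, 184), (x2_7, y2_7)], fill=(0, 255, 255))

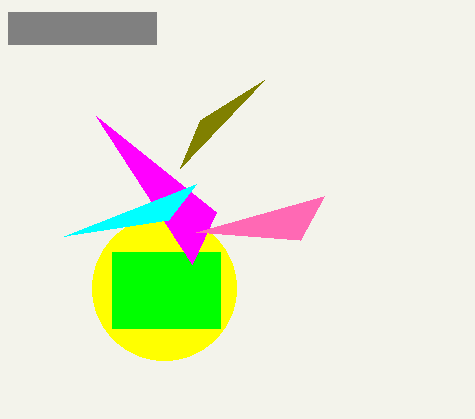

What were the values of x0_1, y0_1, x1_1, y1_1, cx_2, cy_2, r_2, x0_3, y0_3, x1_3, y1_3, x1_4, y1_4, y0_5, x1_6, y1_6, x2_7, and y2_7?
x0_1 = 8
y0_1 = 12
x1_1 = 156
y1_1 = 44
cx_2 = 164
cy_2 = 288
r_2 = 72
x0_3 = 112
y0_3 = 252
x1_3 = 220
y1_3 = 328
x1_4 = 96
y1_4 = 116
y0_5 = 80
x1_6 = 324
y1_6 = 196
x2_7 = 168
y2_7 = 220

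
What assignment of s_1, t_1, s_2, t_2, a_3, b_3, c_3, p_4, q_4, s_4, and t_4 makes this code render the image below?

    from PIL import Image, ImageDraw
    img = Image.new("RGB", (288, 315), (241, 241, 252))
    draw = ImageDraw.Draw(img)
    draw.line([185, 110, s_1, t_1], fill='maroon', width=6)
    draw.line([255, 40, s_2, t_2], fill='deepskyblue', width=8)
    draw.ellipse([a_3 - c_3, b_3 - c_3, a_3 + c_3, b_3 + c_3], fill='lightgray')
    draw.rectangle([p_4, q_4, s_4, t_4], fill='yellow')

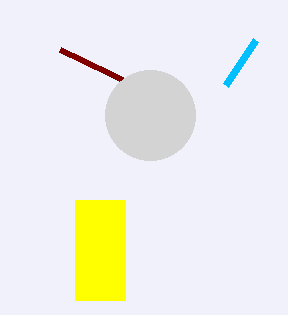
s_1 = 60; t_1 = 50; s_2 = 225; t_2 = 85; a_3 = 150; b_3 = 115; c_3 = 45; p_4 = 75; q_4 = 200; s_4 = 125; t_4 = 300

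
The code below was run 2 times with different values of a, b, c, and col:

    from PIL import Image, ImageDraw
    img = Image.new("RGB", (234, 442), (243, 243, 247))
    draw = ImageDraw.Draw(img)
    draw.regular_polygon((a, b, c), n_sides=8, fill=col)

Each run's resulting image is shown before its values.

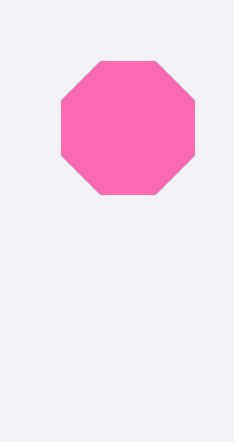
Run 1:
a = 128; b = 128; c = 72; col = 'hotpink'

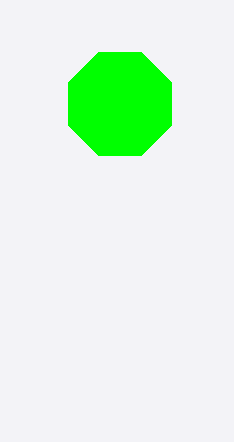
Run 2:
a = 120
b = 104
c = 56
col = 'lime'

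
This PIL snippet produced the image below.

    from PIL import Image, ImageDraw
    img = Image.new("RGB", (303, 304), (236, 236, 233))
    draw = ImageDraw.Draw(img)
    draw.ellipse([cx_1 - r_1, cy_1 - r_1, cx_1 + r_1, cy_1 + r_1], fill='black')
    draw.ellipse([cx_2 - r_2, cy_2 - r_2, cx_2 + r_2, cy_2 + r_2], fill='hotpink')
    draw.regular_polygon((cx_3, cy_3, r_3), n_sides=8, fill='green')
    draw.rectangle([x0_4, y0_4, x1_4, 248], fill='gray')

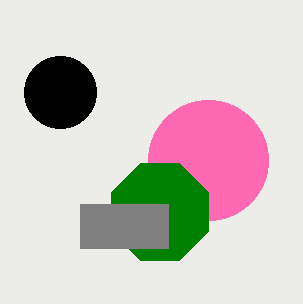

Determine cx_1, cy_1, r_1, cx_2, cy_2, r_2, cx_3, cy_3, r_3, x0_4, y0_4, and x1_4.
cx_1 = 60
cy_1 = 92
r_1 = 36
cx_2 = 208
cy_2 = 160
r_2 = 60
cx_3 = 160
cy_3 = 212
r_3 = 52
x0_4 = 80
y0_4 = 204
x1_4 = 168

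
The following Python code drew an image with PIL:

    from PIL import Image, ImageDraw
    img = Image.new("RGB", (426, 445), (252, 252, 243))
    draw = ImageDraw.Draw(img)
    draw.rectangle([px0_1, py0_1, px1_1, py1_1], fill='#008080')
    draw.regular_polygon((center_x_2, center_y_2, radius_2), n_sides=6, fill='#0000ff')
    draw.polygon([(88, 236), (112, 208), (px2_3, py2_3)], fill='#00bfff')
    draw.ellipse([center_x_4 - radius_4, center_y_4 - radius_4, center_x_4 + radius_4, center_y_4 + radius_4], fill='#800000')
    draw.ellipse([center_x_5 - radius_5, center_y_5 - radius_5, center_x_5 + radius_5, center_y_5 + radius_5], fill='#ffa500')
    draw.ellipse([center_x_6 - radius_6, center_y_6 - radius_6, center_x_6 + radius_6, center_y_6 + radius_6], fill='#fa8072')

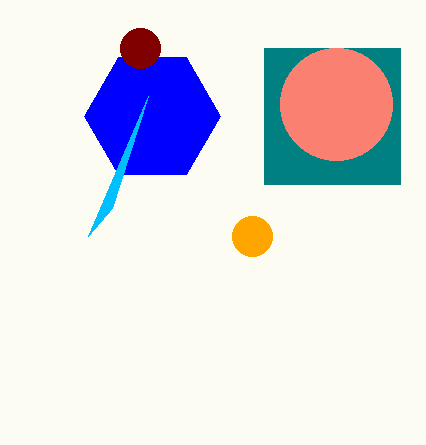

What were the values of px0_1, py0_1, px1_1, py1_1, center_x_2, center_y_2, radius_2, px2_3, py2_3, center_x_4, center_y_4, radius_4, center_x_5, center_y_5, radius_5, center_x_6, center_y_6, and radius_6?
px0_1 = 264
py0_1 = 48
px1_1 = 400
py1_1 = 184
center_x_2 = 152
center_y_2 = 116
radius_2 = 68
px2_3 = 148
py2_3 = 96
center_x_4 = 140
center_y_4 = 48
radius_4 = 20
center_x_5 = 252
center_y_5 = 236
radius_5 = 20
center_x_6 = 336
center_y_6 = 104
radius_6 = 56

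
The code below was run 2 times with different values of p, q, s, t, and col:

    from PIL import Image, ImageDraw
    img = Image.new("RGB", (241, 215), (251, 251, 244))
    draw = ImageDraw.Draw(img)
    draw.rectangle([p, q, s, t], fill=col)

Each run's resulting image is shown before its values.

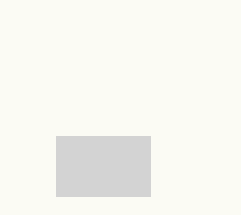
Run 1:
p = 56
q = 136
s = 150
t = 196
col = 'lightgray'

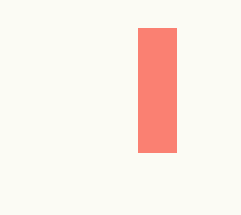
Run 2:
p = 138; q = 28; s = 176; t = 152; col = 'salmon'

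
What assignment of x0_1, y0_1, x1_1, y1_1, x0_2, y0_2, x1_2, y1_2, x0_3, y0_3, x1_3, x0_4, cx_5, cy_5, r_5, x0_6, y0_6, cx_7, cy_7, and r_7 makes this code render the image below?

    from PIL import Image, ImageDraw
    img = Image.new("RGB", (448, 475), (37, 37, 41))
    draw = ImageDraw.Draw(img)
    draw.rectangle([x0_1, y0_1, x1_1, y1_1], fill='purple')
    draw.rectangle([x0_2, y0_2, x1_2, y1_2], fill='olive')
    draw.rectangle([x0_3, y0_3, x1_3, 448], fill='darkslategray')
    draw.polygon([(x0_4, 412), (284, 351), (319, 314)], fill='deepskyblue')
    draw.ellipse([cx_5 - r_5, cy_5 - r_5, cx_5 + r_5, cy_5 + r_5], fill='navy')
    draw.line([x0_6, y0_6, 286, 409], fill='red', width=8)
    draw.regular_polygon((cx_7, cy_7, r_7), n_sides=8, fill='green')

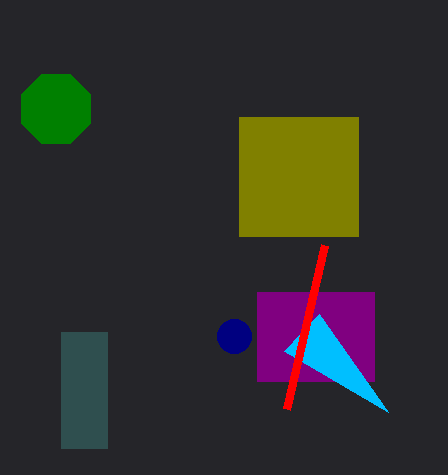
x0_1 = 257; y0_1 = 292; x1_1 = 374; y1_1 = 381; x0_2 = 239; y0_2 = 117; x1_2 = 358; y1_2 = 236; x0_3 = 61; y0_3 = 332; x1_3 = 107; x0_4 = 388; cx_5 = 234; cy_5 = 336; r_5 = 17; x0_6 = 324; y0_6 = 245; cx_7 = 56; cy_7 = 109; r_7 = 37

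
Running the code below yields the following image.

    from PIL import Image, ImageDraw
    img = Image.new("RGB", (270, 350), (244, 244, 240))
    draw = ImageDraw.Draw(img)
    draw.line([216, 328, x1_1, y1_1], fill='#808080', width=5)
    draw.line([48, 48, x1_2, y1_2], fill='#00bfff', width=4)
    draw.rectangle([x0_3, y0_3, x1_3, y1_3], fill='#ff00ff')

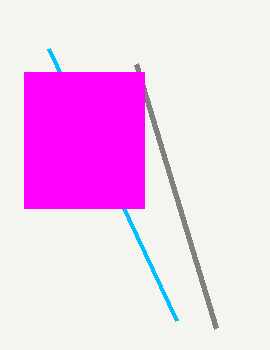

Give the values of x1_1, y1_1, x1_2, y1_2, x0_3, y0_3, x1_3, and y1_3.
x1_1 = 136, y1_1 = 64, x1_2 = 176, y1_2 = 320, x0_3 = 24, y0_3 = 72, x1_3 = 144, y1_3 = 208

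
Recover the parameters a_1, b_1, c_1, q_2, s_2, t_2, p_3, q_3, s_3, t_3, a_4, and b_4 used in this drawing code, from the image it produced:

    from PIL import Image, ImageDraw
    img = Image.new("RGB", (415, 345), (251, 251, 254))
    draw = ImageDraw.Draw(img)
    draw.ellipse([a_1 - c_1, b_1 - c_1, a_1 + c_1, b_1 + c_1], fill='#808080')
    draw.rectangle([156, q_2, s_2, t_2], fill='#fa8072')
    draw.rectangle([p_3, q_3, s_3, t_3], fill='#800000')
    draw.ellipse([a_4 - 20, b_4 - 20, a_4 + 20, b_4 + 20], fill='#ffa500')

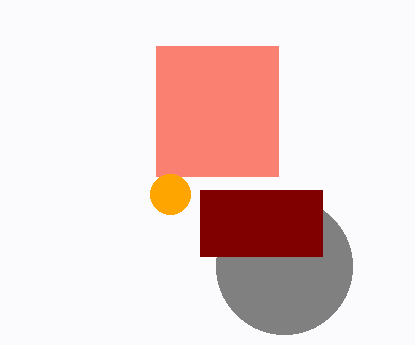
a_1 = 284, b_1 = 266, c_1 = 68, q_2 = 46, s_2 = 278, t_2 = 176, p_3 = 200, q_3 = 190, s_3 = 322, t_3 = 256, a_4 = 170, b_4 = 194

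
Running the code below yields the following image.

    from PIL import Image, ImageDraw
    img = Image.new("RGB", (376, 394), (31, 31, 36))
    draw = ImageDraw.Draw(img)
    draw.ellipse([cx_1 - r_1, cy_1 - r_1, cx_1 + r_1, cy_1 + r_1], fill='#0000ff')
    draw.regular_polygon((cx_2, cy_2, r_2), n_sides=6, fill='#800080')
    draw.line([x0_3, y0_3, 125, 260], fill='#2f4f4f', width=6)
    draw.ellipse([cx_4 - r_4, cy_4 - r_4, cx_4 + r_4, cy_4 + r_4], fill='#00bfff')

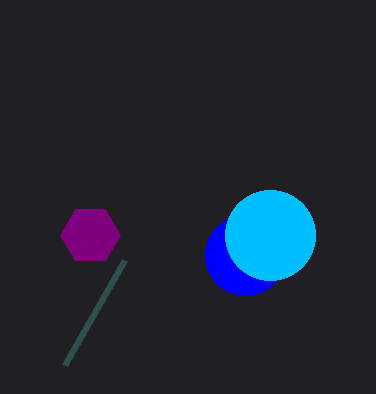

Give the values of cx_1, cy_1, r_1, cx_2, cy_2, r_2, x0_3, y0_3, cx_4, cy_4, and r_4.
cx_1 = 245
cy_1 = 255
r_1 = 40
cx_2 = 90
cy_2 = 235
r_2 = 30
x0_3 = 65
y0_3 = 365
cx_4 = 270
cy_4 = 235
r_4 = 45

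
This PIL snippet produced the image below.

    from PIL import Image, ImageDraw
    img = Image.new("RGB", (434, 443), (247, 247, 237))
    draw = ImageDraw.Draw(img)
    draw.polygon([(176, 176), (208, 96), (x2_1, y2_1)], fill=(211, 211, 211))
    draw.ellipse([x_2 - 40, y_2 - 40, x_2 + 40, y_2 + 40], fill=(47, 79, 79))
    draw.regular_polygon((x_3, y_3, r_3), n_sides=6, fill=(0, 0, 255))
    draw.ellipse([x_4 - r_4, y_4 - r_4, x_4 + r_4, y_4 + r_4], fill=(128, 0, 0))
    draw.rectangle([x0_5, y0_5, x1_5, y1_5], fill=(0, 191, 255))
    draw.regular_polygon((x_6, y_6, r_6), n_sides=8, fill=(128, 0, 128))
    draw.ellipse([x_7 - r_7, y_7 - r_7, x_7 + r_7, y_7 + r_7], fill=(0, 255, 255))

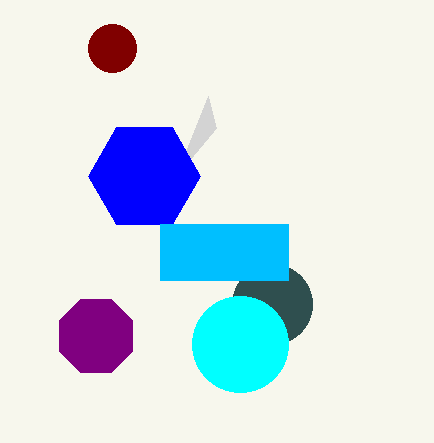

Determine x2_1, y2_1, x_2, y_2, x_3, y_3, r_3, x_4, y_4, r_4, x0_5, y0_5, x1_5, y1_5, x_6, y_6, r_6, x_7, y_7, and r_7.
x2_1 = 216
y2_1 = 128
x_2 = 272
y_2 = 304
x_3 = 144
y_3 = 176
r_3 = 56
x_4 = 112
y_4 = 48
r_4 = 24
x0_5 = 160
y0_5 = 224
x1_5 = 288
y1_5 = 280
x_6 = 96
y_6 = 336
r_6 = 40
x_7 = 240
y_7 = 344
r_7 = 48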